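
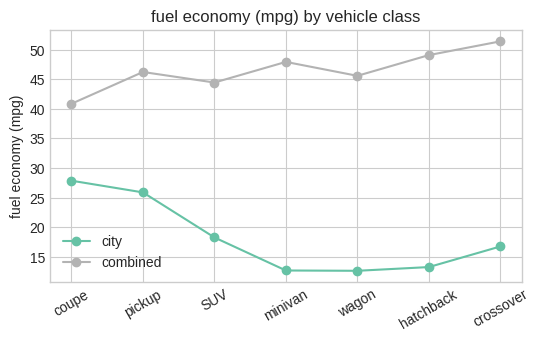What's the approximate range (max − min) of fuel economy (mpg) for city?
≈ 15

Max coupe ≈ 30, min wagon ≈ 15; range ≈ 15.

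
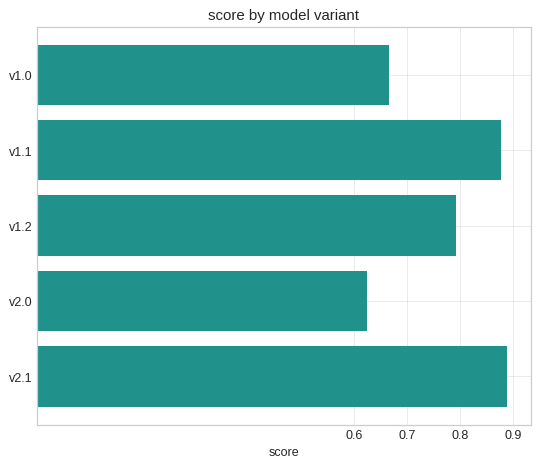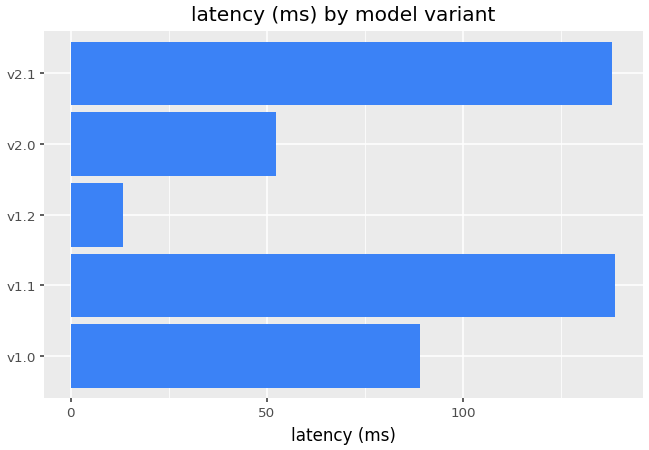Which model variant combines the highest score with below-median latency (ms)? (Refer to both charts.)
v1.2

Chart 2 median latency (ms) ≈ 80; below-median model variants: v1.2, v2.0. Among those, v1.2 has the highest score (≈ 0.8).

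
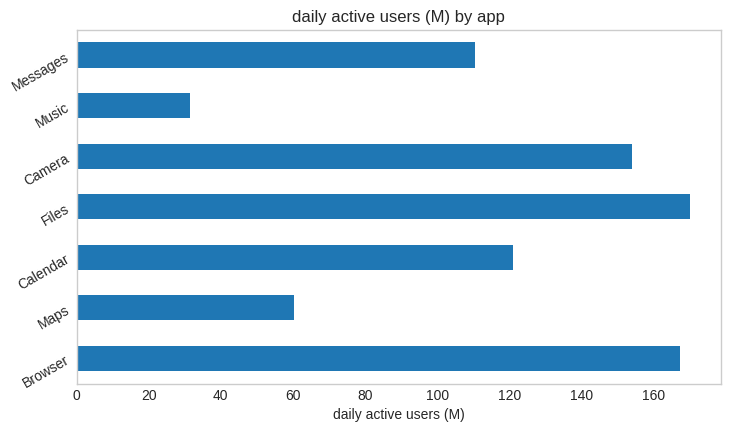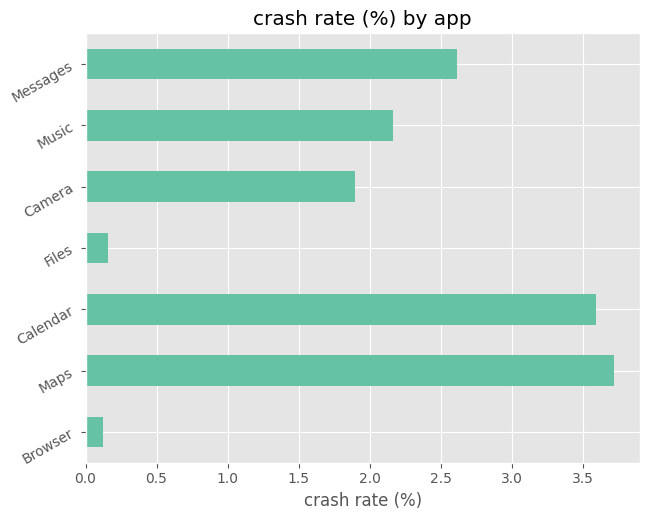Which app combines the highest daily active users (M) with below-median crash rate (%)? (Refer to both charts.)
Chart 2 median crash rate (%) ≈ 2; below-median apps: Browser, Files, Camera. Among those, Files has the highest daily active users (M) (≈ 180).

Files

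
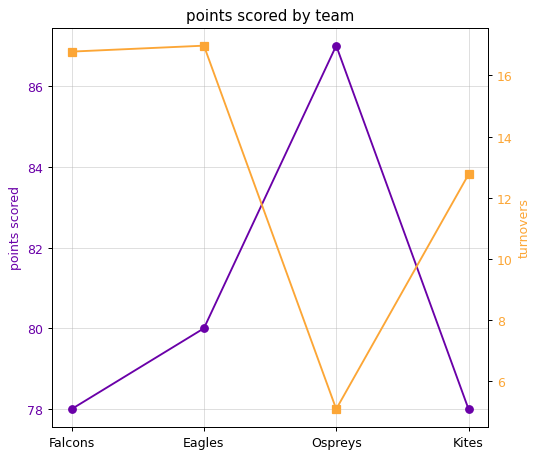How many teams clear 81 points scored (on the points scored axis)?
1

Above 81: Ospreys.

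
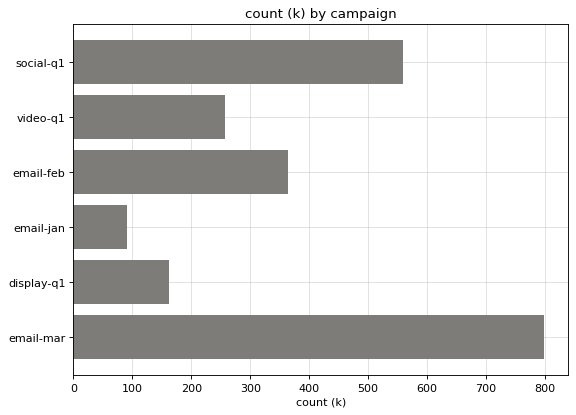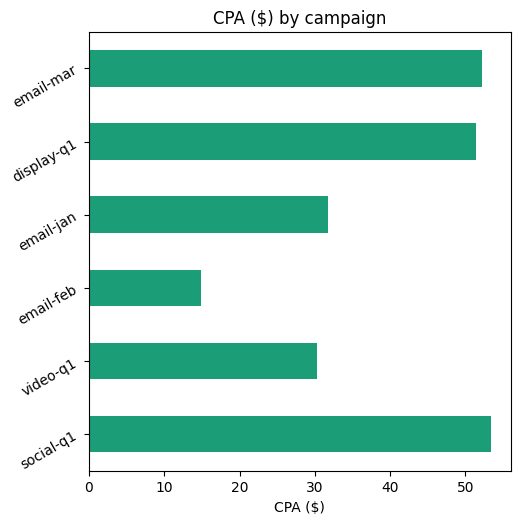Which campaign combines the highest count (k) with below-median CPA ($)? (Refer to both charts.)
Chart 2 median CPA ($) ≈ 40; below-median campaigns: video-q1, email-feb, email-jan. Among those, email-feb has the highest count (k) (≈ 400).

email-feb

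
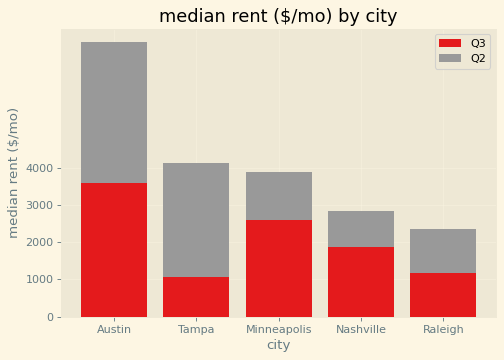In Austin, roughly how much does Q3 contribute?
≈ 4000

Q3 top ≈ 4000, bottom ≈ 0; segment ≈ 4000.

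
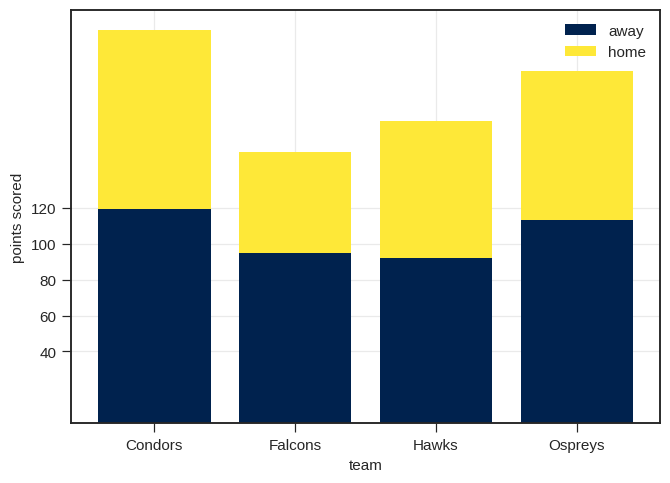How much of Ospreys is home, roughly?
home top ≈ 200, bottom ≈ 120; segment ≈ 80.

≈ 80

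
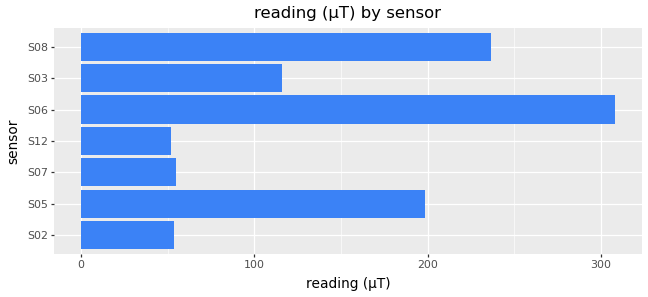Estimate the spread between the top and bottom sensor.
≈ 250

Max S06 ≈ 300, min S12 ≈ 50; range ≈ 250.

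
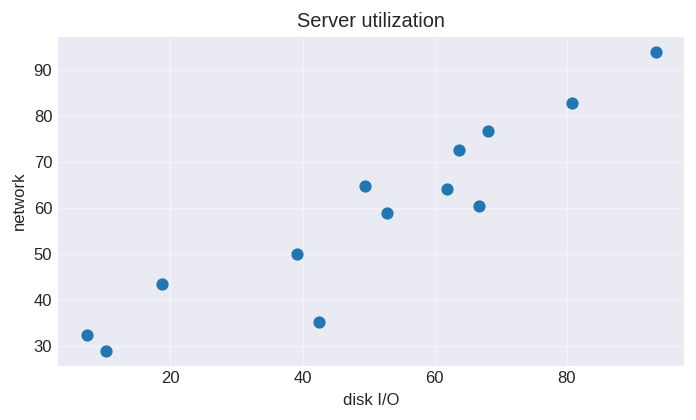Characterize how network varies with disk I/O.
positive, strong

Points are positively correlated; strong (|r| ≈ 0.9).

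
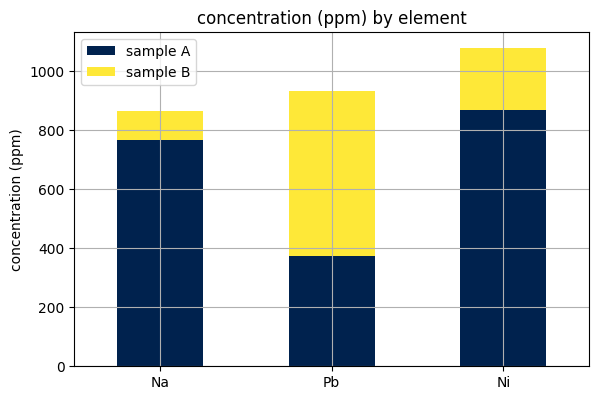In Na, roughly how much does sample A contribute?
sample A top ≈ 800, bottom ≈ 0; segment ≈ 800.

≈ 800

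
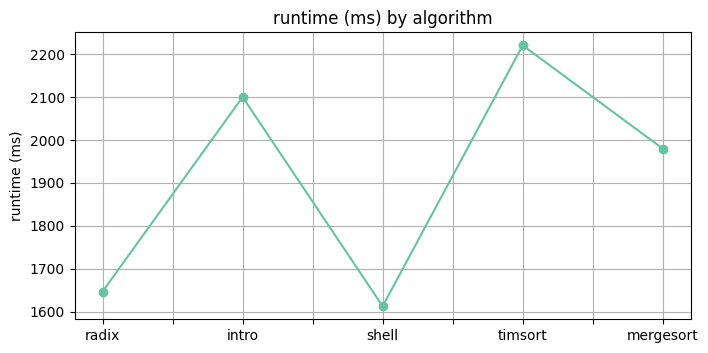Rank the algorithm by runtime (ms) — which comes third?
Top 4: timsort ≈ 2200, intro ≈ 2100, mergesort ≈ 2000, radix ≈ 1600.

mergesort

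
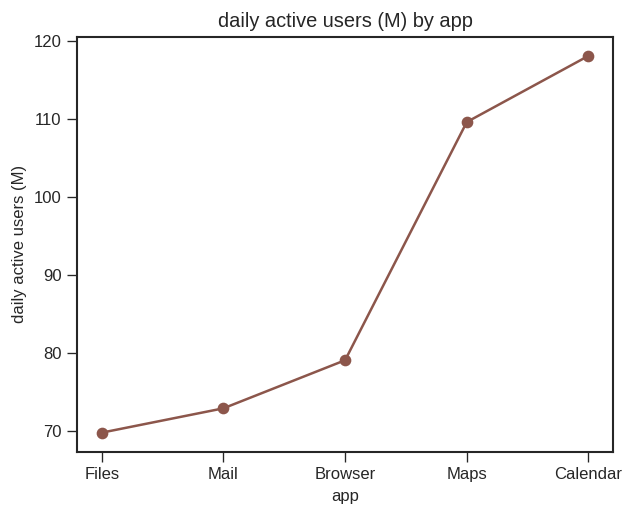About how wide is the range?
Max Calendar ≈ 120, min Files ≈ 70; range ≈ 50.

≈ 50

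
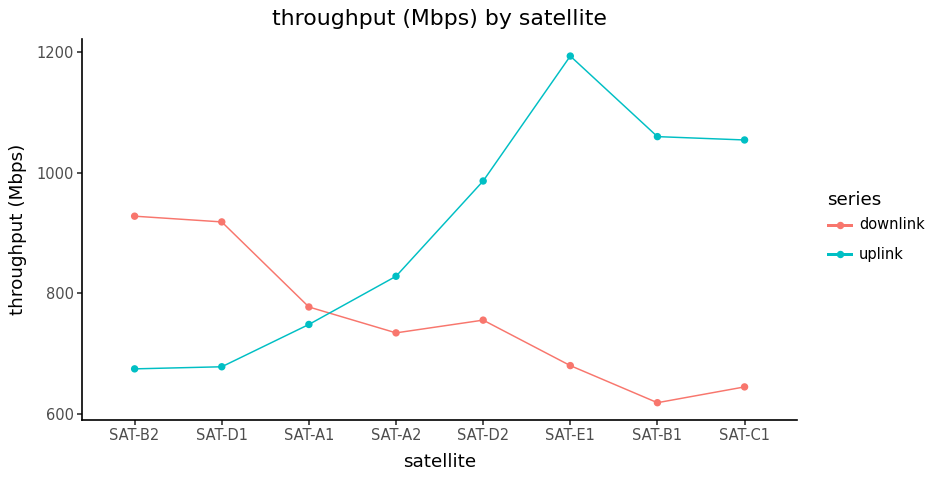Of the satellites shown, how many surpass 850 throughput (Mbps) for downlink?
2

Above 850: SAT-B2, SAT-D1.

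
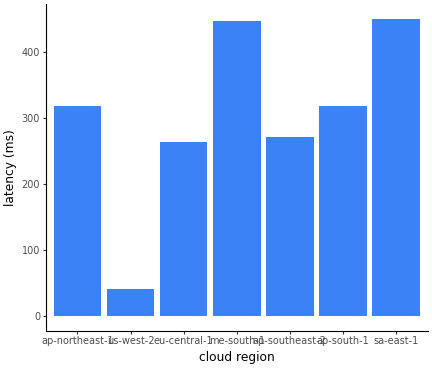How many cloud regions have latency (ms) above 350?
Above 350: me-south-1, sa-east-1.

2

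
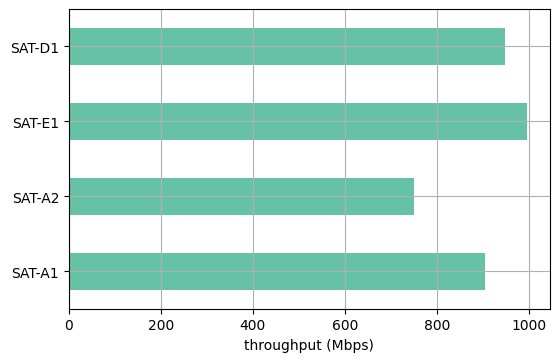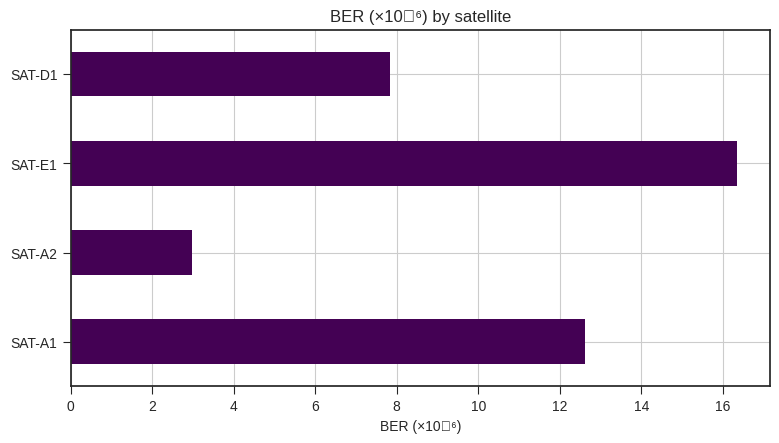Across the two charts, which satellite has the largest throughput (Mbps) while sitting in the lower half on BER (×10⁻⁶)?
SAT-D1

Chart 2 median BER (×10⁻⁶) ≈ 10; below-median satellites: SAT-A2, SAT-D1. Among those, SAT-D1 has the highest throughput (Mbps) (≈ 900).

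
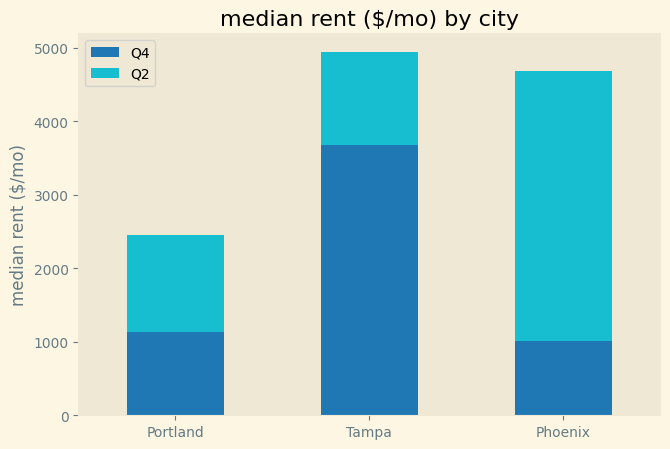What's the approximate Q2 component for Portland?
≈ 1500

Q2 top ≈ 2500, bottom ≈ 1000; segment ≈ 1500.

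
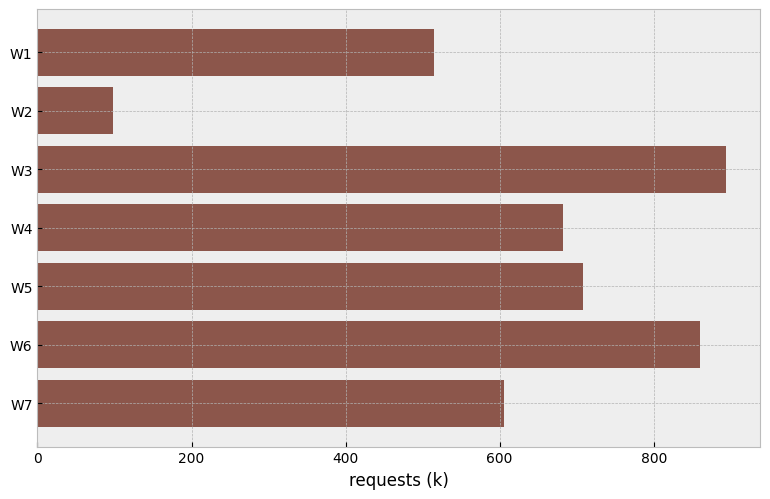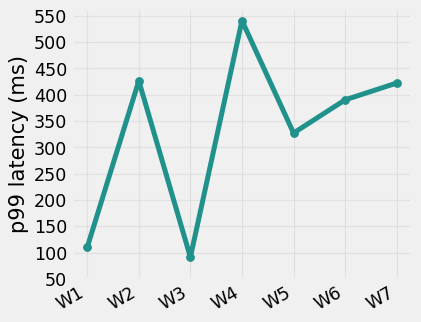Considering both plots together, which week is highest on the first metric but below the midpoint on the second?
W3

Chart 2 median p99 latency (ms) ≈ 400; below-median weeks: W1, W3, W5. Among those, W3 has the highest requests (k) (≈ 900).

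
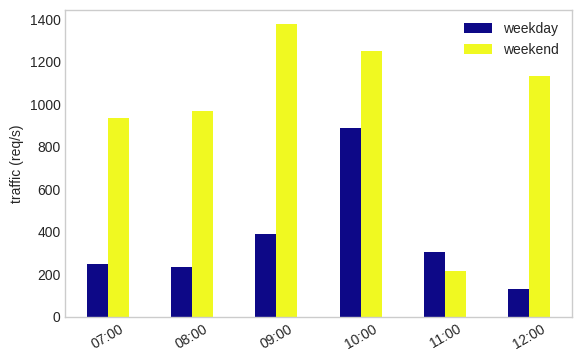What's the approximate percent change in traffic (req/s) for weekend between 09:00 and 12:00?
09:00 ≈ 1400, 12:00 ≈ 1200; (1200 − 1400) / 1400 ≈ -14.3%.

≈ -14.3%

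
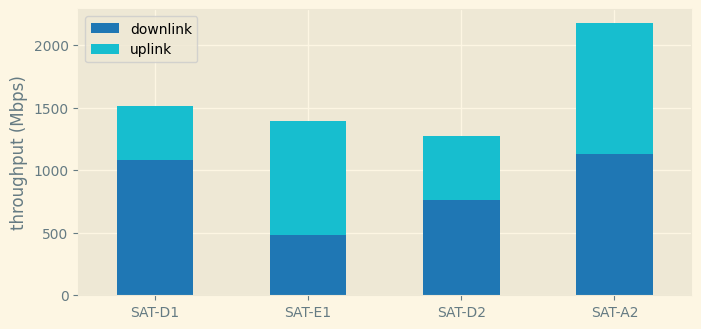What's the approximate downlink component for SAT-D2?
downlink top ≈ 800, bottom ≈ 0; segment ≈ 800.

≈ 800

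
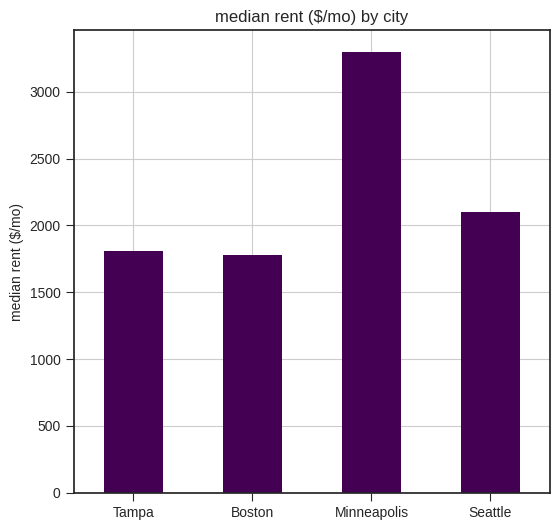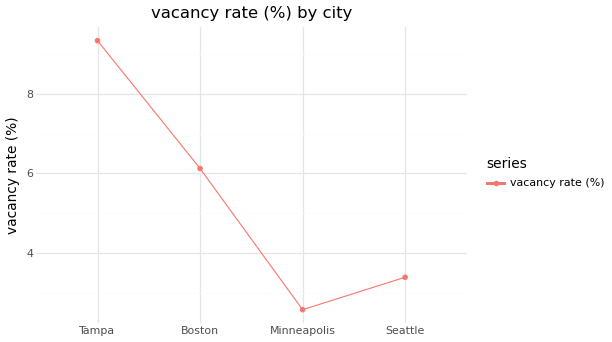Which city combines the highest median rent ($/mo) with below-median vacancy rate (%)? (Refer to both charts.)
Minneapolis

Chart 2 median vacancy rate (%) ≈ 5; below-median cities: Minneapolis, Seattle. Among those, Minneapolis has the highest median rent ($/mo) (≈ 3500).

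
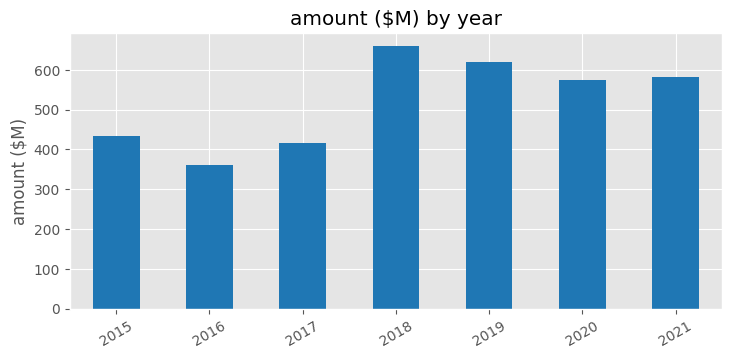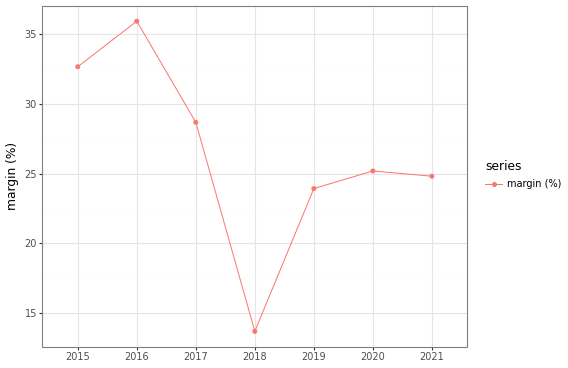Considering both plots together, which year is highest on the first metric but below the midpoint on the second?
2018

Chart 2 median margin (%) ≈ 25; below-median years: 2018, 2019, 2021. Among those, 2018 has the highest amount ($M) (≈ 700).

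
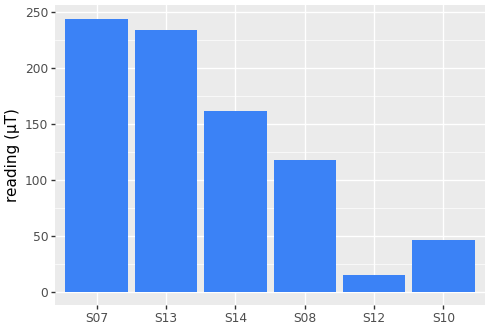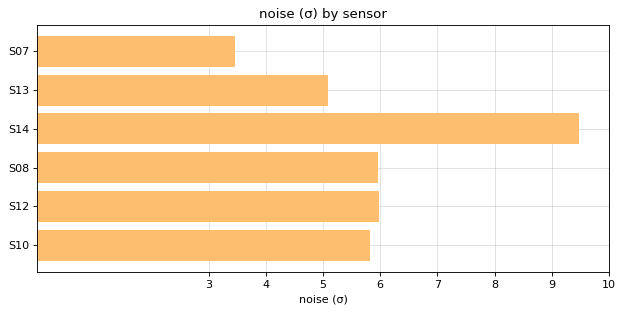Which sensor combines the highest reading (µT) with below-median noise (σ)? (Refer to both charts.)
S07

Chart 2 median noise (σ) ≈ 6; below-median sensors: S07, S13, S10. Among those, S07 has the highest reading (µT) (≈ 250).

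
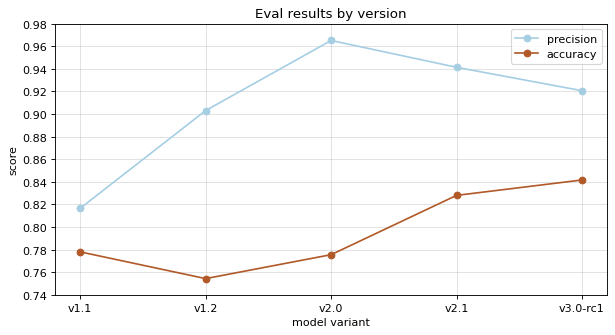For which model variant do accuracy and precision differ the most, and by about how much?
v2.0: accuracy ≈ 0.78, precision ≈ 0.96 → gap ≈ 0.18. Next-largest (v1.2) is only ≈ 0.14.

v2.0, ≈ 0.18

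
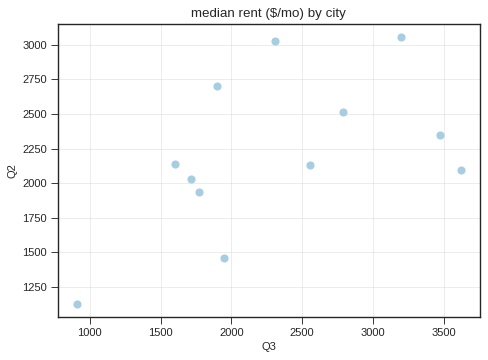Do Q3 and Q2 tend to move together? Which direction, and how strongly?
positive, moderate

Points are positively correlated; moderate (|r| ≈ 0.5).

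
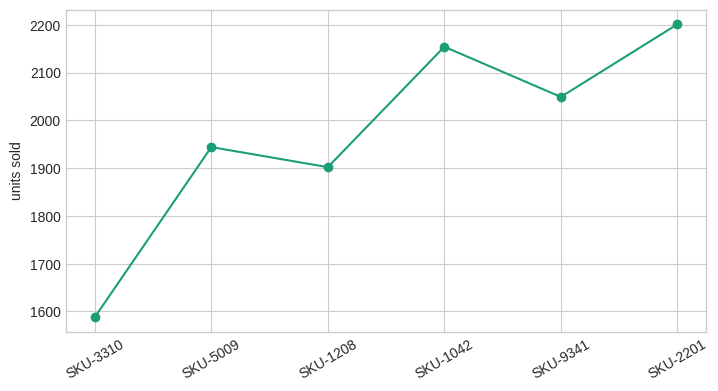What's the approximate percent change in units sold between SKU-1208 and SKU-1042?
SKU-1208 ≈ 1900, SKU-1042 ≈ 2200; (2200 − 1900) / 1900 ≈ +15.8%.

≈ +15.8%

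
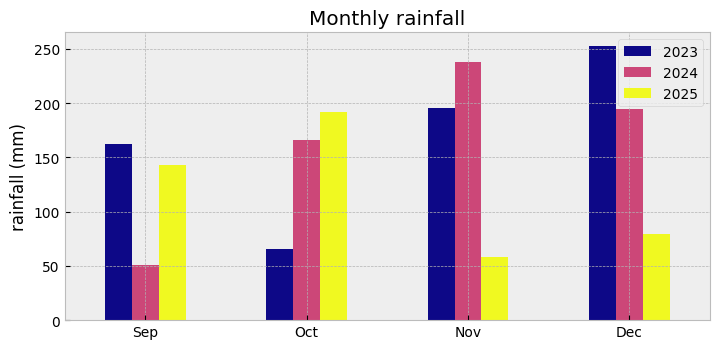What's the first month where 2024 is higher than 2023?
Oct

Sep: 2024 ≈ 50 vs 2023 ≈ 150 (not yet); Oct: 2024 ≈ 175 vs 2023 ≈ 75 (first crossover).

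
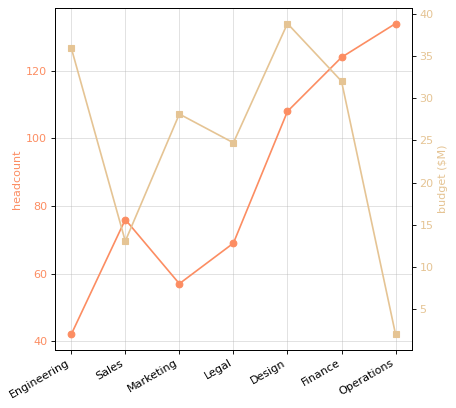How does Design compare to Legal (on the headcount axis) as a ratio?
≈ 1.57×

Design ≈ 110, Legal ≈ 70; 110/70 ≈ 1.57.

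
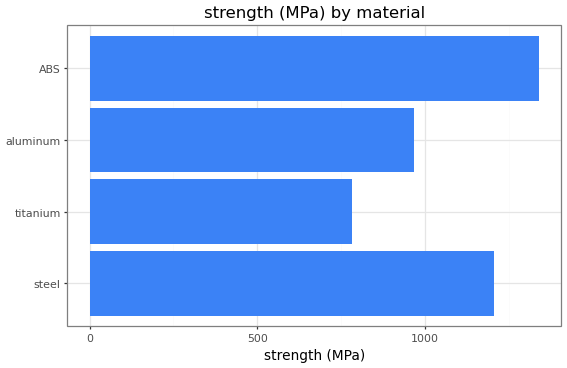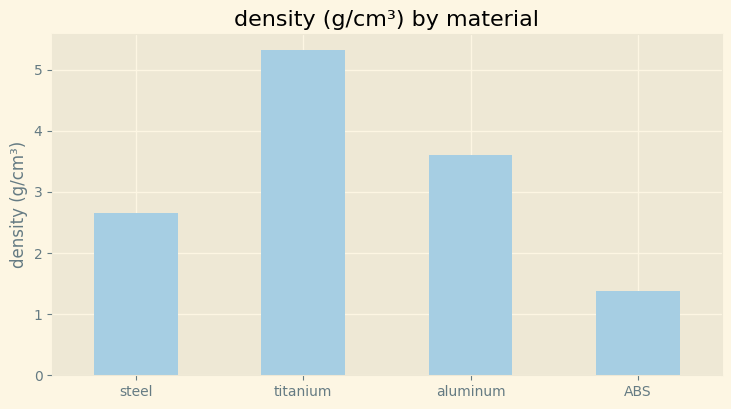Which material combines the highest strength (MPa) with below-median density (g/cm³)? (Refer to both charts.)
ABS

Chart 2 median density (g/cm³) ≈ 3; below-median materials: steel, ABS. Among those, ABS has the highest strength (MPa) (≈ 1400).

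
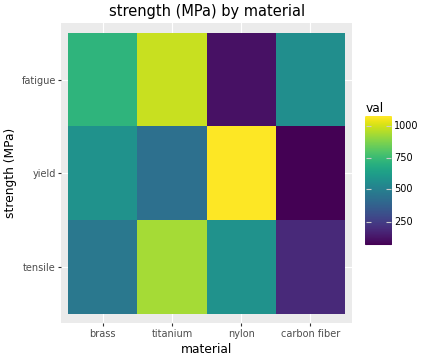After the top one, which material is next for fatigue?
brass

Top 3 for fatigue: titanium ≈ 1000, brass ≈ 700, carbon fiber ≈ 600.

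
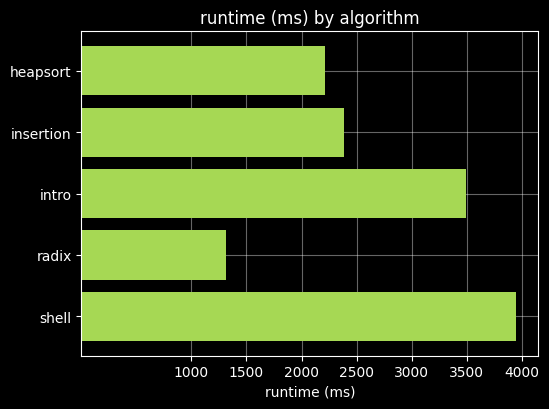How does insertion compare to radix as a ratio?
insertion ≈ 2500, radix ≈ 1500; 2500/1500 ≈ 1.67.

≈ 1.67×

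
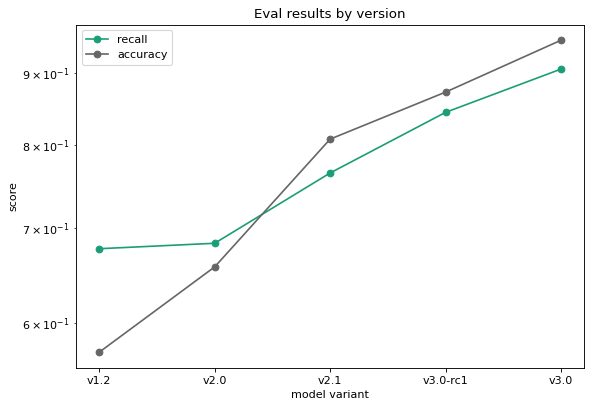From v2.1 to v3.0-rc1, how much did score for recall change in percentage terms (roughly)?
v2.1 ≈ 0.75, v3.0-rc1 ≈ 0.85; (0.85 − 0.75) / 0.75 ≈ +13.3%.

≈ +13.3%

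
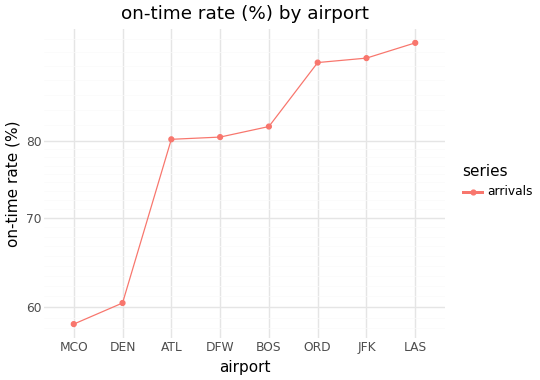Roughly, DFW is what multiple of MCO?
DFW ≈ 80, MCO ≈ 60; 80/60 ≈ 1.33.

≈ 1.33×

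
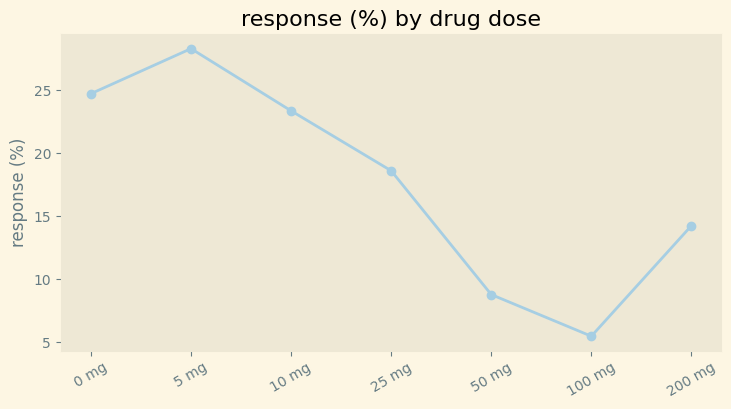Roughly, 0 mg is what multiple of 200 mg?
0 mg ≈ 24, 200 mg ≈ 14; 24/14 ≈ 1.71.

≈ 1.71×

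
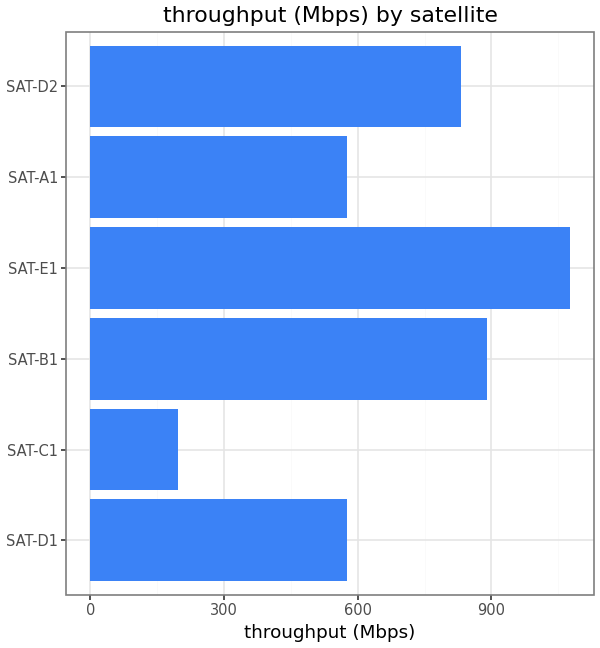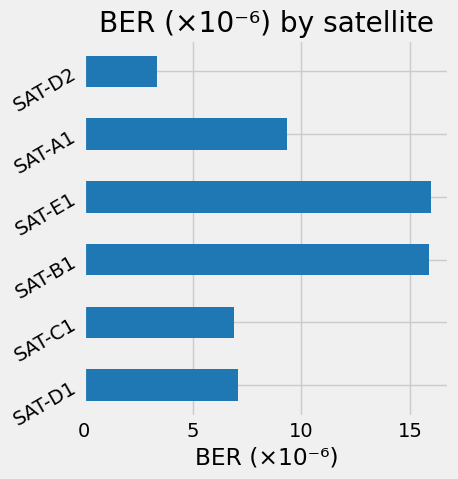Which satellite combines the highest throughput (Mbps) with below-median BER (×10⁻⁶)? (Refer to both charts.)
SAT-D2

Chart 2 median BER (×10⁻⁶) ≈ 8; below-median satellites: SAT-D1, SAT-C1, SAT-D2. Among those, SAT-D2 has the highest throughput (Mbps) (≈ 800).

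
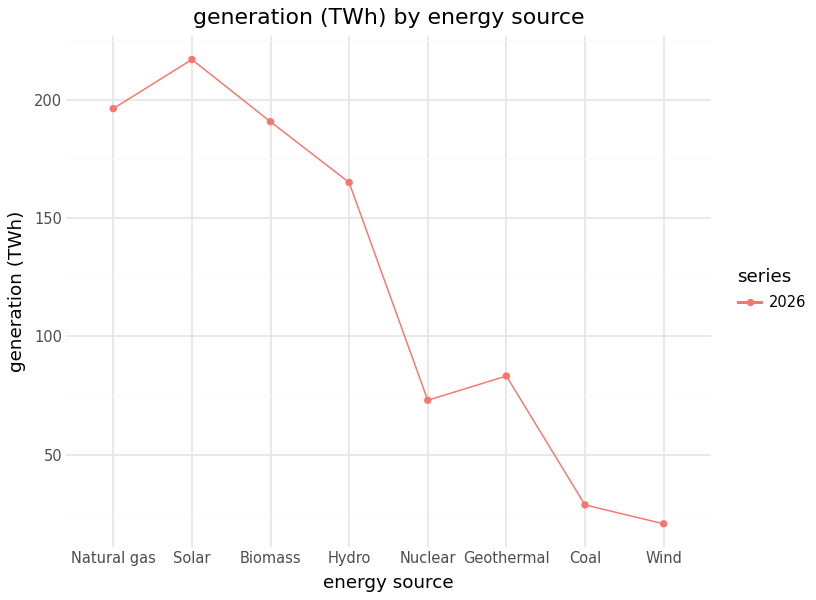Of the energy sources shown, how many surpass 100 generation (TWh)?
4

Above 100: Natural gas, Solar, Biomass, Hydro.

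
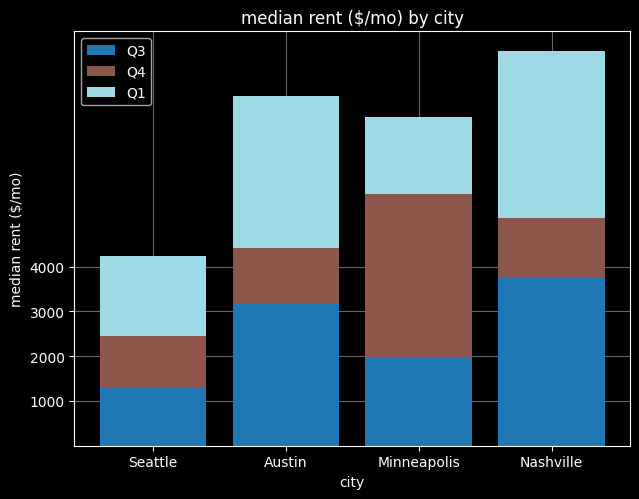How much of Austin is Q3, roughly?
Q3 top ≈ 3000, bottom ≈ 0; segment ≈ 3000.

≈ 3000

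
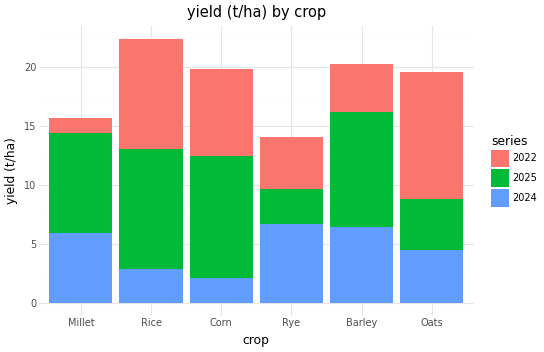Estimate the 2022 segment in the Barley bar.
2022 top ≈ 20, bottom ≈ 16; segment ≈ 4.

≈ 4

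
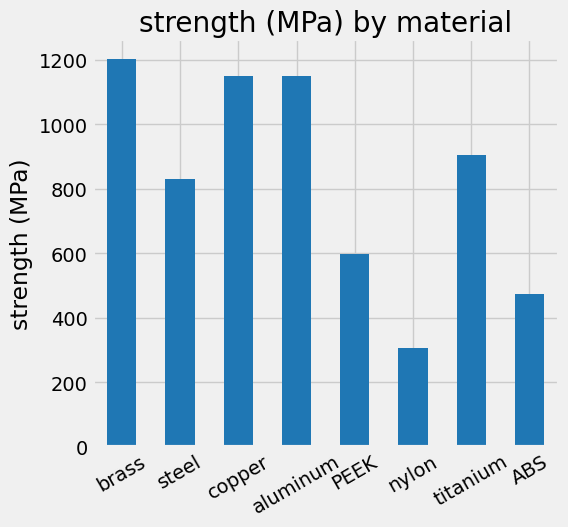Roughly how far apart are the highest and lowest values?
≈ 800

Max brass ≈ 1200, min nylon ≈ 400; range ≈ 800.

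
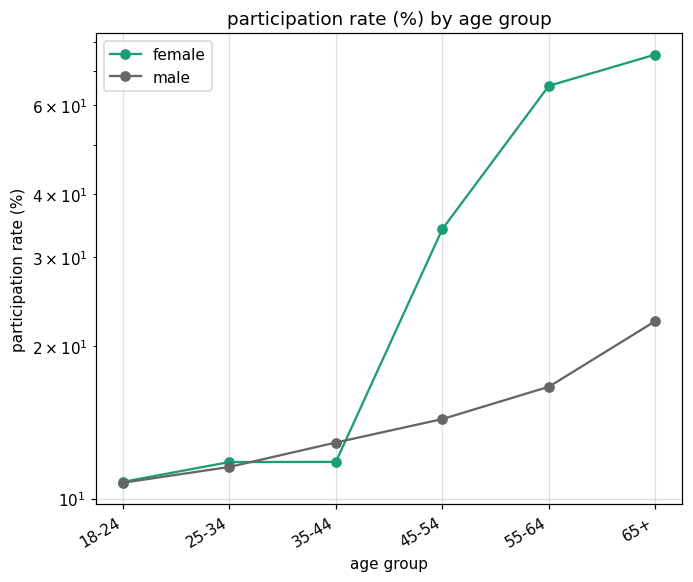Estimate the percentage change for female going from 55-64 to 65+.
55-64 ≈ 70, 65+ ≈ 80; (80 − 70) / 70 ≈ +14.3%.

≈ +14.3%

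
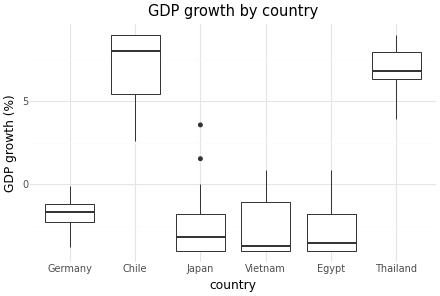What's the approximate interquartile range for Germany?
Q3 ≈ -1, Q1 ≈ -2; IQR ≈ 1.

≈ 1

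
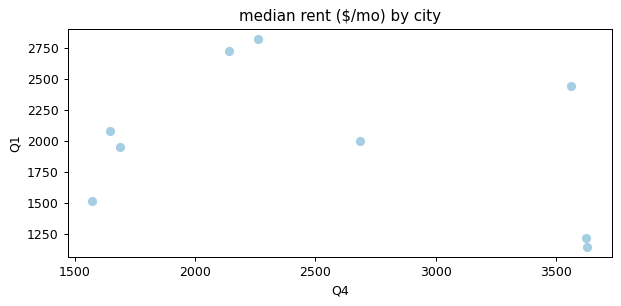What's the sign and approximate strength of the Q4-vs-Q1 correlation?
negative, weak

Points are negatively correlated; weak (|r| ≈ 0.3).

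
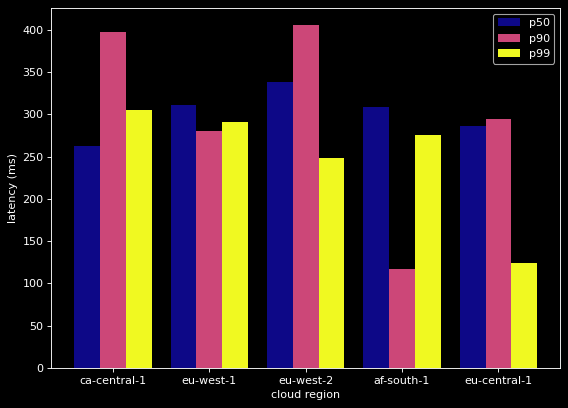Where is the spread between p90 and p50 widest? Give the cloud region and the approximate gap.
af-south-1: p90 ≈ 100, p50 ≈ 300 → gap ≈ 200. Next-largest (ca-central-1) is only ≈ 150.

af-south-1, ≈ 200 ms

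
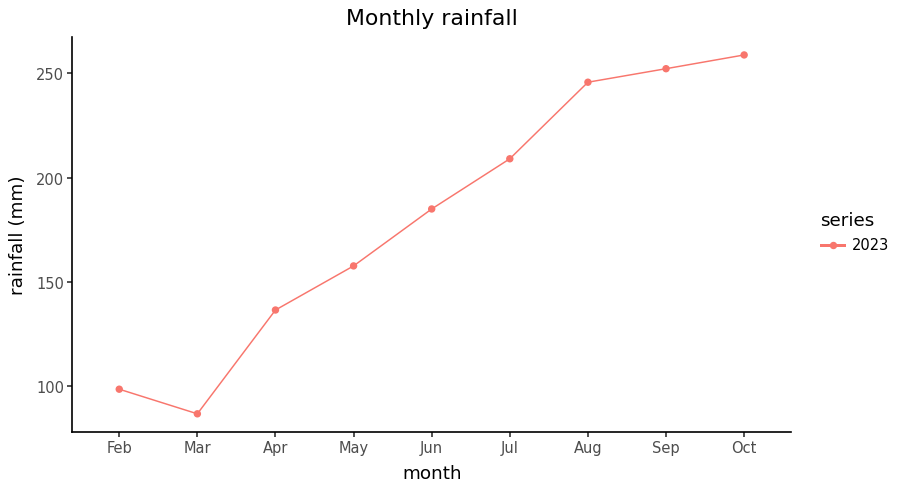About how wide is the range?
≈ 180

Max Oct ≈ 260, min Mar ≈ 80; range ≈ 180.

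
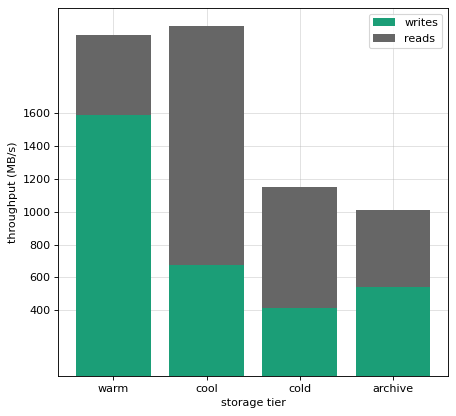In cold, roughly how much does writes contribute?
≈ 400

writes top ≈ 400, bottom ≈ 0; segment ≈ 400.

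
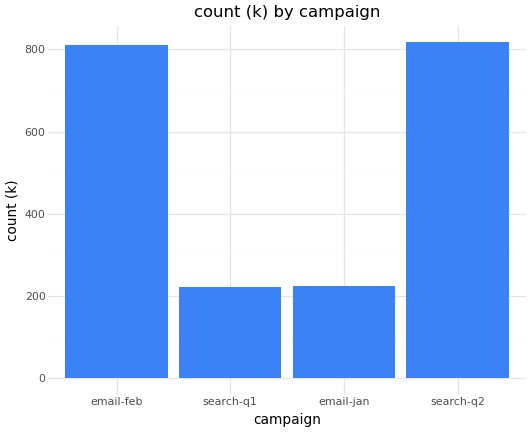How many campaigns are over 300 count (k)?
Above 300: email-feb, search-q2.

2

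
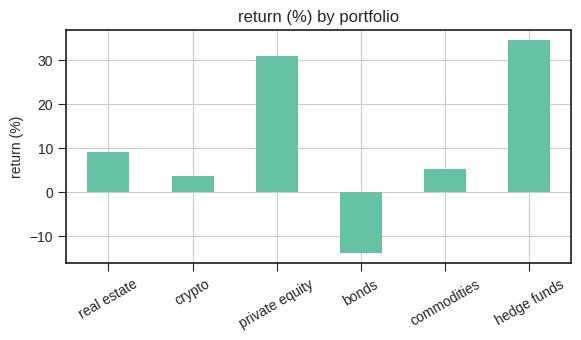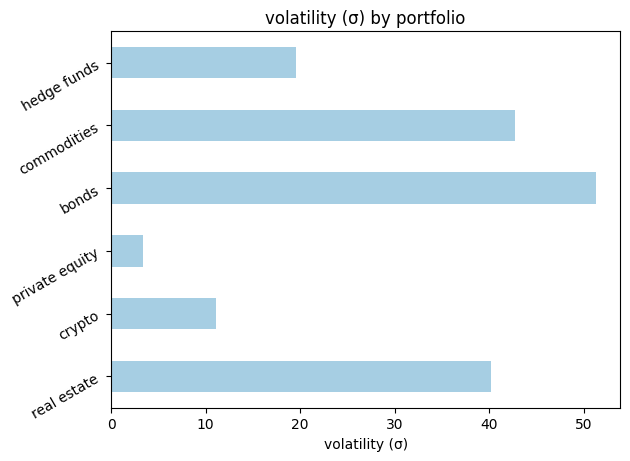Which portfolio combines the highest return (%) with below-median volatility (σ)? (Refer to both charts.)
Chart 2 median volatility (σ) ≈ 30; below-median portfolios: crypto, private equity, hedge funds. Among those, hedge funds has the highest return (%) (≈ 35).

hedge funds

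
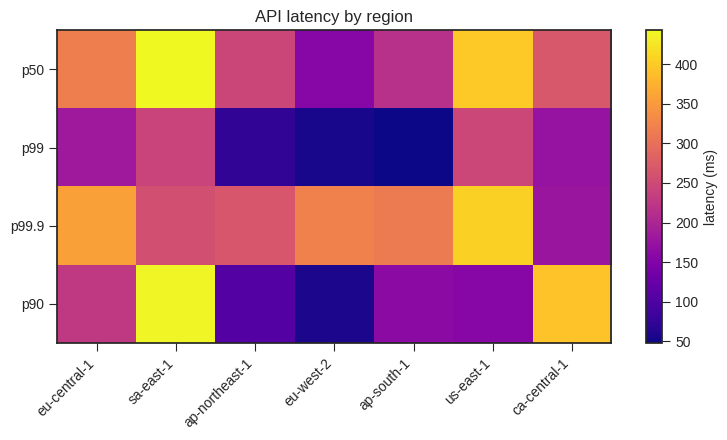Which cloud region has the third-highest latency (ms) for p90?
eu-central-1

Top 4 for p90: sa-east-1 ≈ 450, ca-central-1 ≈ 400, eu-central-1 ≈ 250, ap-south-1 ≈ 150.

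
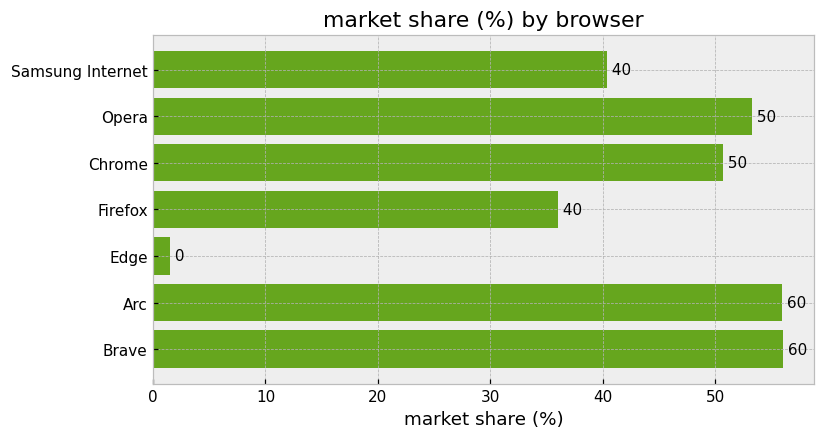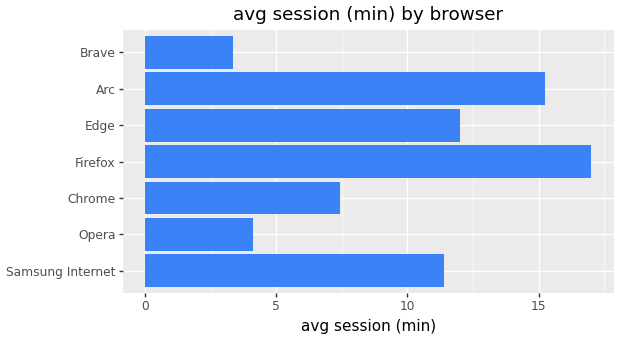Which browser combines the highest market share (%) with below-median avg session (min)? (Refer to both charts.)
Chart 2 median avg session (min) ≈ 12; below-median browsers: Opera, Chrome, Brave. Among those, Brave has the highest market share (%) (≈ 60).

Brave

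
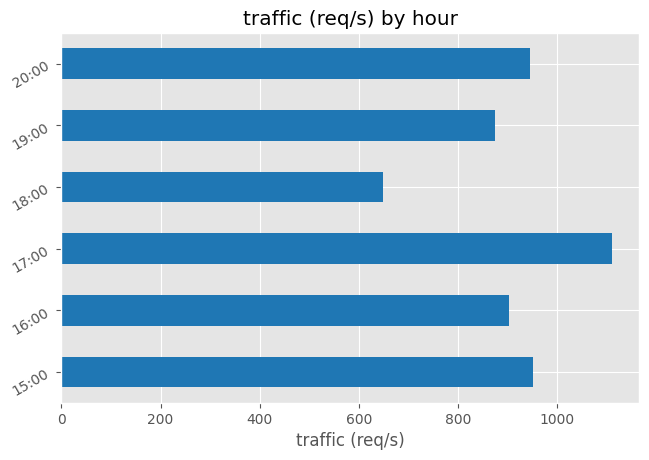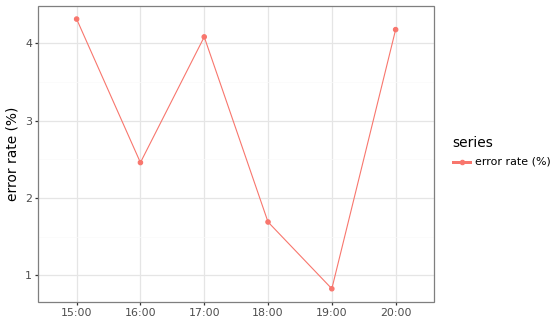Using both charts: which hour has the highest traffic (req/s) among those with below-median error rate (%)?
Chart 2 median error rate (%) ≈ 3.5; below-median hours: 16:00, 18:00, 19:00. Among those, 16:00 has the highest traffic (req/s) (≈ 1000).

16:00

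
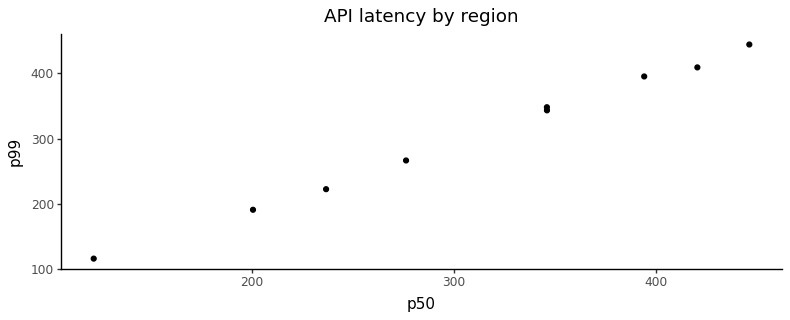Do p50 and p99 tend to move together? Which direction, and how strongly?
Points are positively correlated; strong (|r| ≈ 1.0).

positive, strong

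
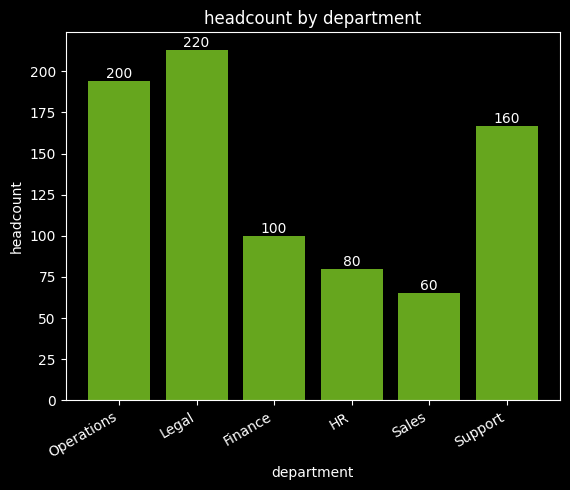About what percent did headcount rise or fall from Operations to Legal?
Operations ≈ 200, Legal ≈ 220; (220 − 200) / 200 ≈ +10%.

≈ +10%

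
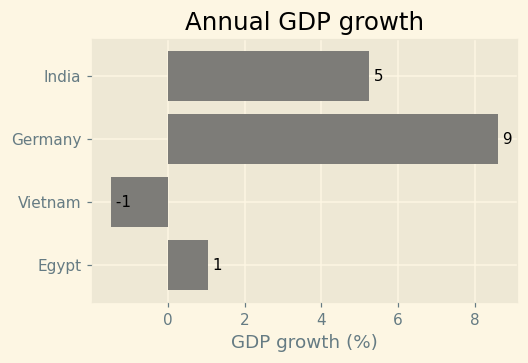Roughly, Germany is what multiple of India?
Germany ≈ 9, India ≈ 5; 9/5 ≈ 1.8.

≈ 1.8×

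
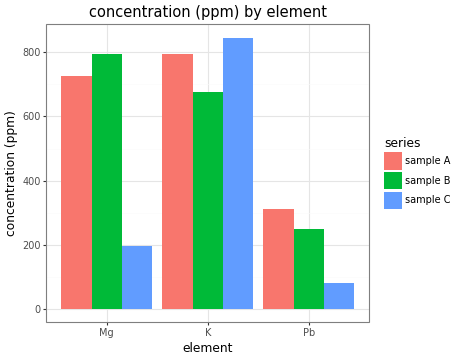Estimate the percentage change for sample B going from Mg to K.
≈ -12.5%

Mg ≈ 800, K ≈ 700; (700 − 800) / 800 ≈ -12.5%.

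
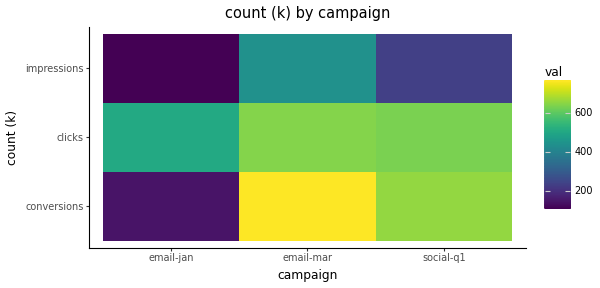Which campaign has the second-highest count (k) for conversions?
Top 3 for conversions: email-mar ≈ 800, social-q1 ≈ 700, email-jan ≈ 100.

social-q1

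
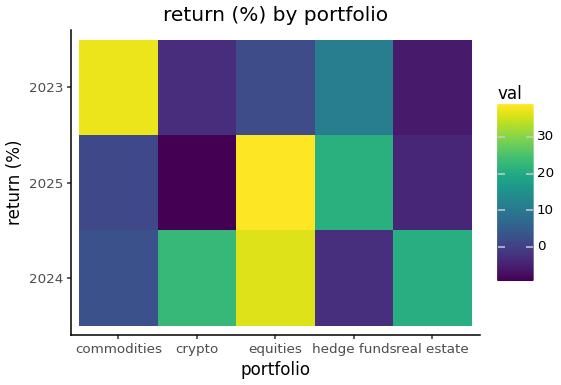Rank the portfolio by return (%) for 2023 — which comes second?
Top 3 for 2023: commodities ≈ 40, hedge funds ≈ 10, equities ≈ 0.

hedge funds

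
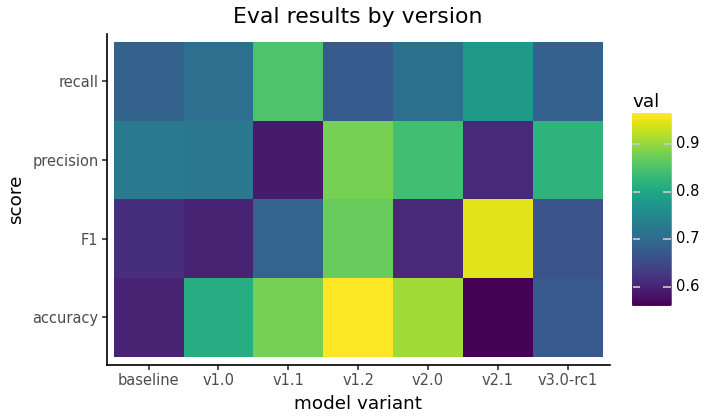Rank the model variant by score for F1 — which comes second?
Top 3 for F1: v2.1 ≈ 0.95, v1.2 ≈ 0.85, v1.1 ≈ 0.70.

v1.2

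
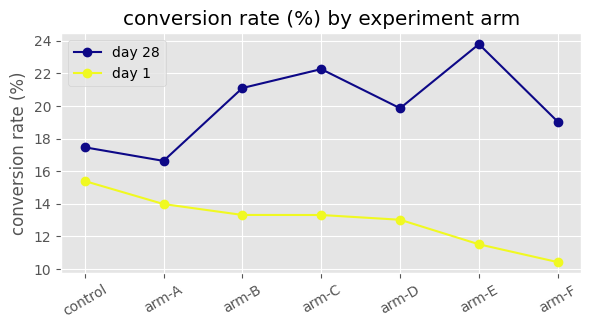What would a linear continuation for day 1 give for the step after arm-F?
≈ 8

Last three: 14, 12, 10 → slope ≈ -2/step → next ≈ 8.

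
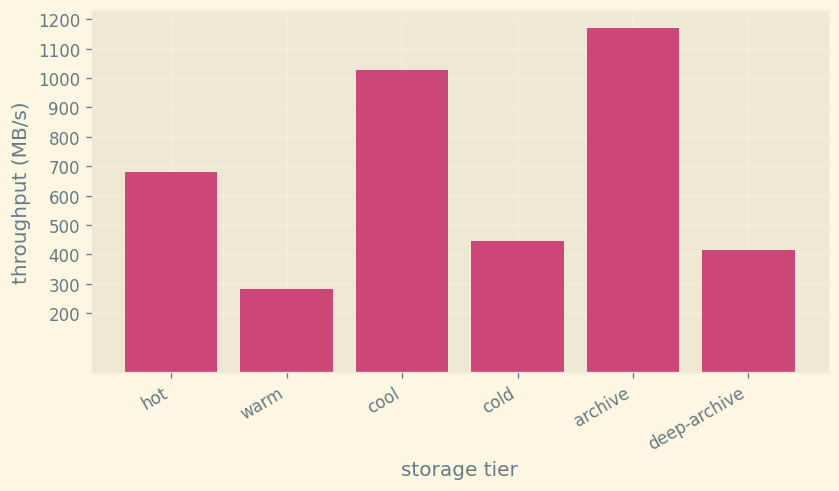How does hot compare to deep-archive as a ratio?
hot ≈ 700, deep-archive ≈ 400; 700/400 ≈ 1.75.

≈ 1.75×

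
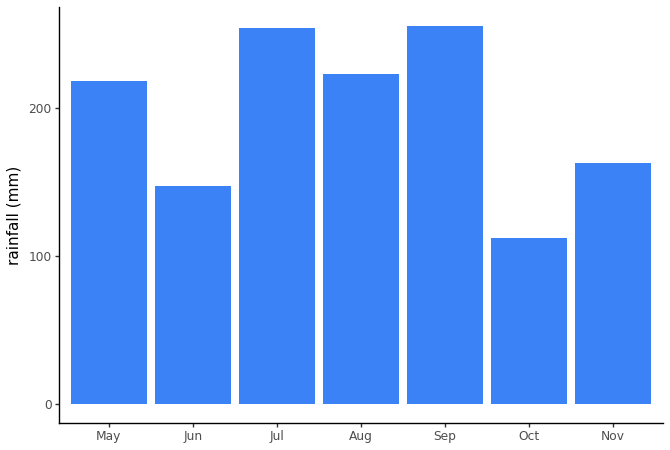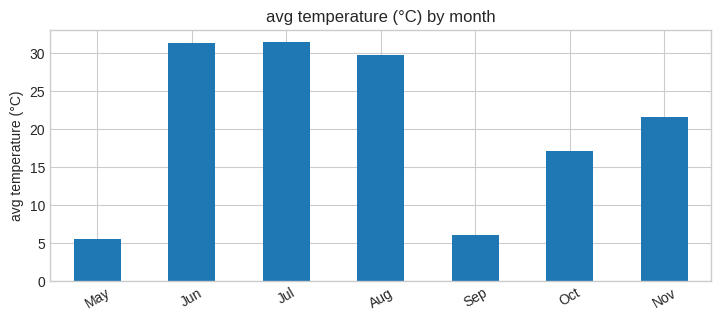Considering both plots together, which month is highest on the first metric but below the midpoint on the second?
Chart 2 median avg temperature (°C) ≈ 20; below-median months: May, Sep, Oct. Among those, Sep has the highest rainfall (mm) (≈ 250).

Sep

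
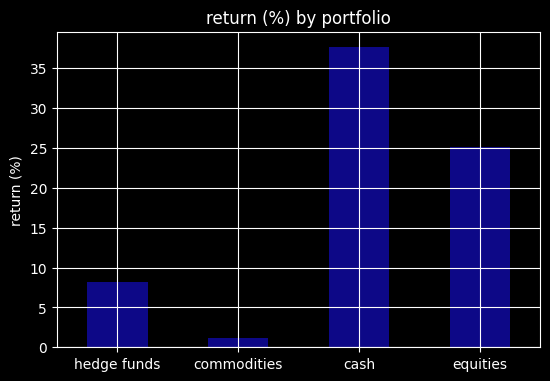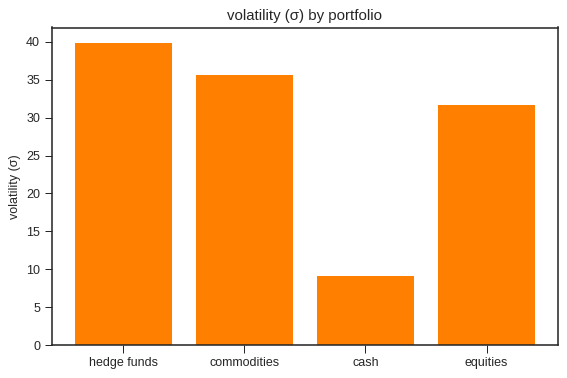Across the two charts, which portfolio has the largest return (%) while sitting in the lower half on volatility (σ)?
cash

Chart 2 median volatility (σ) ≈ 35; below-median portfolios: cash, equities. Among those, cash has the highest return (%) (≈ 40).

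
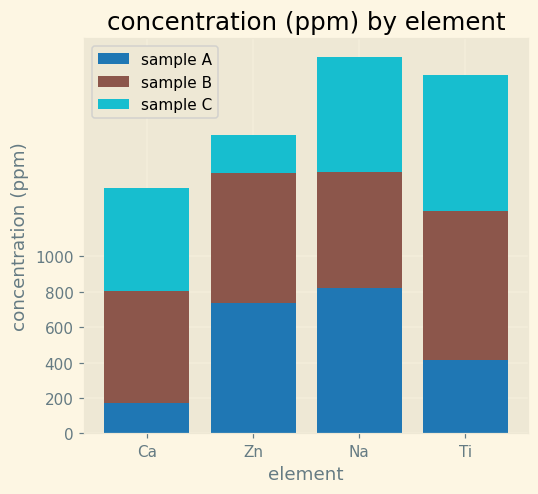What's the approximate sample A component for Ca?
≈ 200

sample A top ≈ 200, bottom ≈ 0; segment ≈ 200.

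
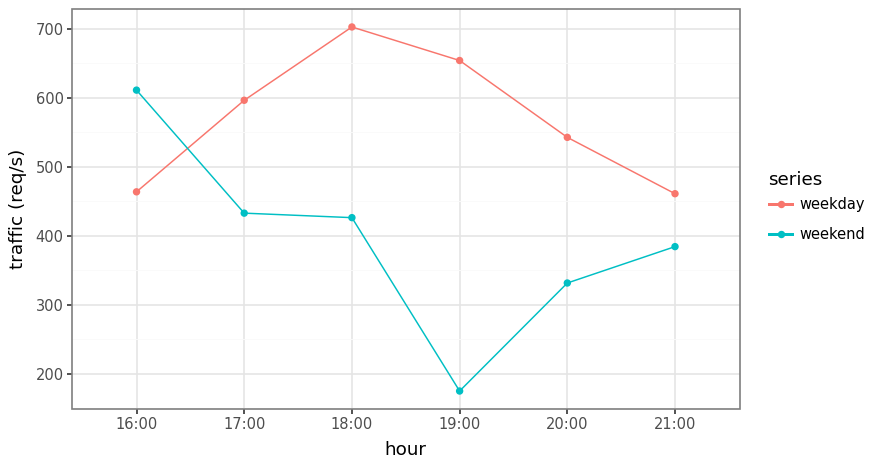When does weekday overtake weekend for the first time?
16:00: weekday ≈ 450 vs weekend ≈ 600 (not yet); 17:00: weekday ≈ 600 vs weekend ≈ 450 (first crossover).

17:00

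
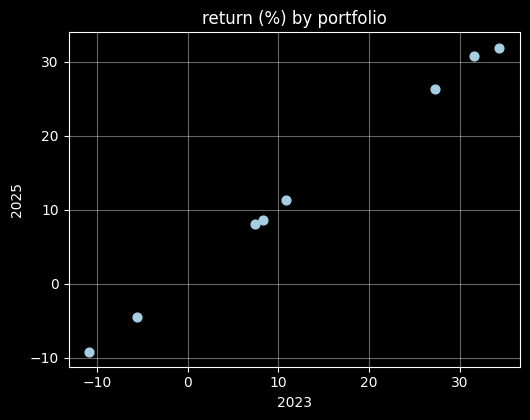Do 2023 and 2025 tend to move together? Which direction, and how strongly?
Points are positively correlated; strong (|r| ≈ 1.0).

positive, strong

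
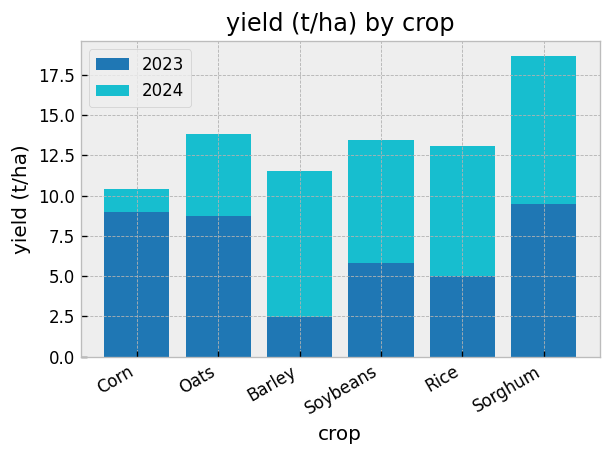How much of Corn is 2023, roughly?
2023 top ≈ 8, bottom ≈ 0; segment ≈ 8.

≈ 8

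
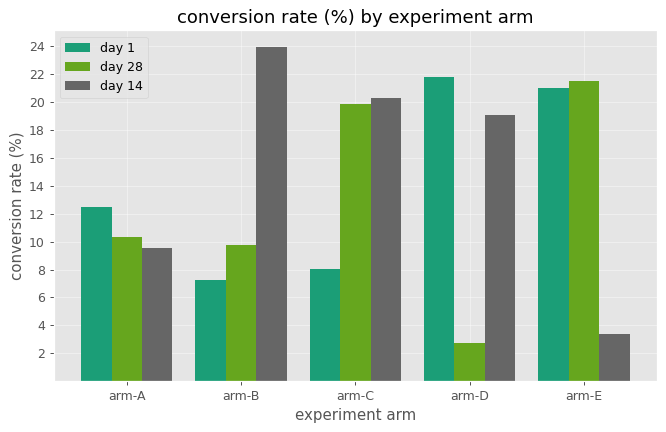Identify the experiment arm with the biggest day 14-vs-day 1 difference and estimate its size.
arm-E: day 14 ≈ 4, day 1 ≈ 22 → gap ≈ 18. Next-largest (arm-B) is only ≈ 16.

arm-E, ≈ 18 %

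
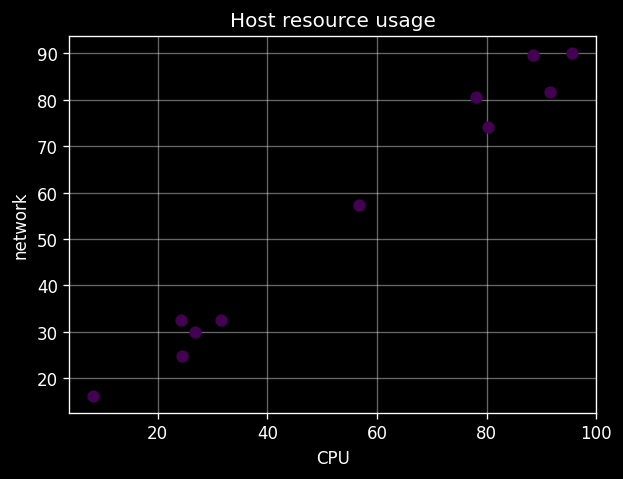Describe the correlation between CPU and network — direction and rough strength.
positive, strong

Points are positively correlated; strong (|r| ≈ 1.0).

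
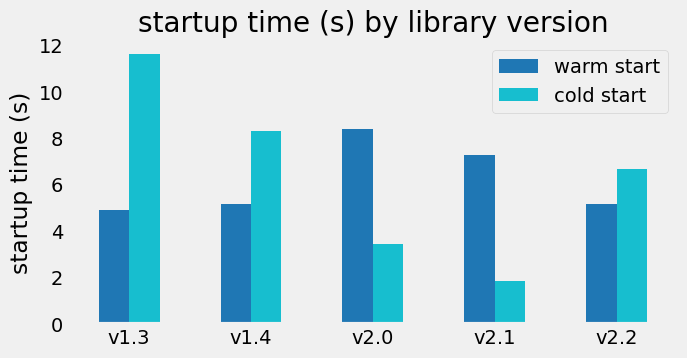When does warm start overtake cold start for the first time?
v1.4: warm start ≈ 5 vs cold start ≈ 8 (not yet); v2.0: warm start ≈ 8 vs cold start ≈ 3 (first crossover).

v2.0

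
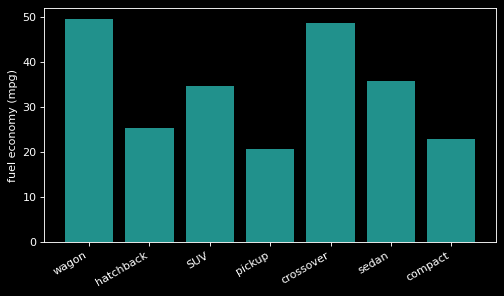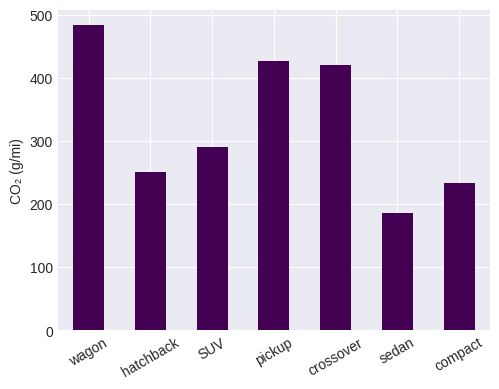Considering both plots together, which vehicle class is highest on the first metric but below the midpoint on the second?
sedan

Chart 2 median CO₂ (g/mi) ≈ 300; below-median vehicle classes: hatchback, sedan, compact. Among those, sedan has the highest fuel economy (mpg) (≈ 35).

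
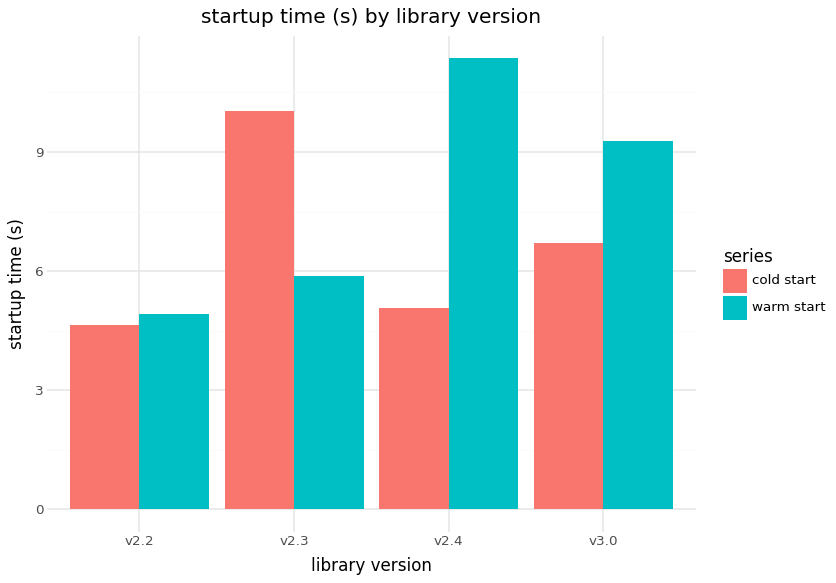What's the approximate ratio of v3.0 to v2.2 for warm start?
≈ 1.8×

v3.0 ≈ 9, v2.2 ≈ 5; 9/5 ≈ 1.8.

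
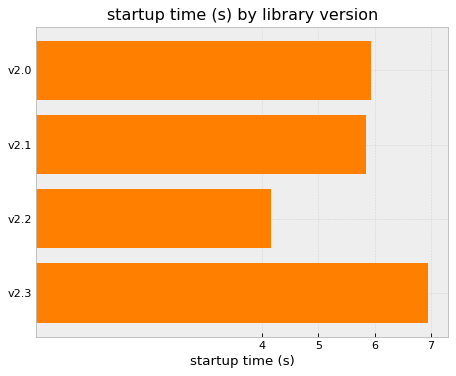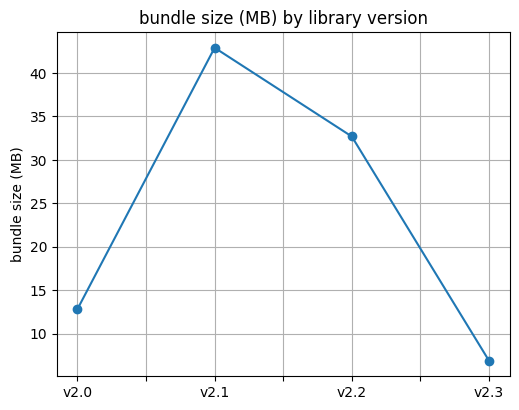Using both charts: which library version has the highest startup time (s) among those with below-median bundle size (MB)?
Chart 2 median bundle size (MB) ≈ 25; below-median library versions: v2.0, v2.3. Among those, v2.3 has the highest startup time (s) (≈ 7).

v2.3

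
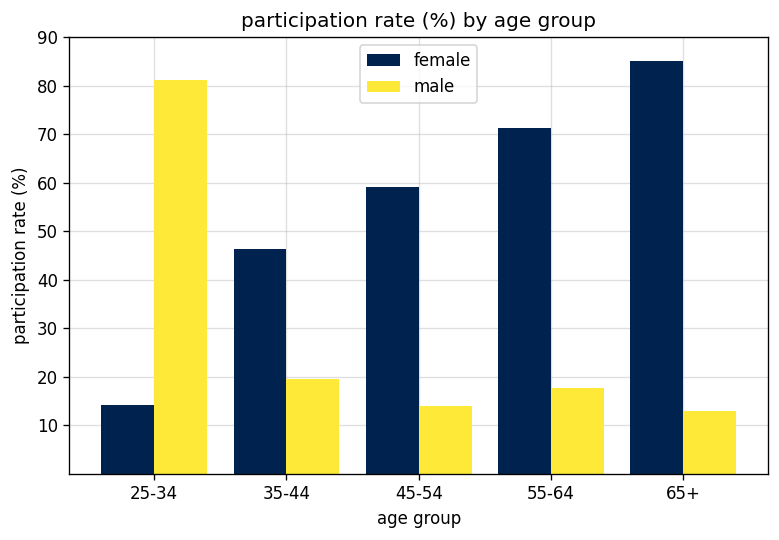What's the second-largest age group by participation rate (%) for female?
Top 3 for female: 65+ ≈ 90, 55-64 ≈ 70, 45-54 ≈ 60.

55-64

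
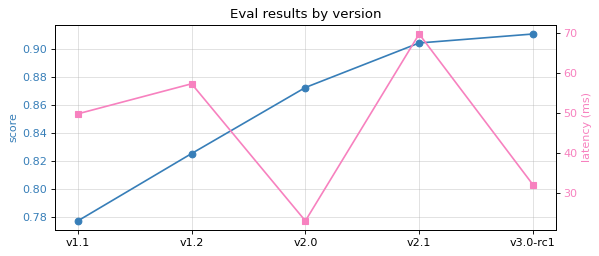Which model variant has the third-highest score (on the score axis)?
v2.0

Top 4 (on the score axis): v3.0-rc1 ≈ 0.92, v2.1 ≈ 0.90, v2.0 ≈ 0.88, v1.2 ≈ 0.82.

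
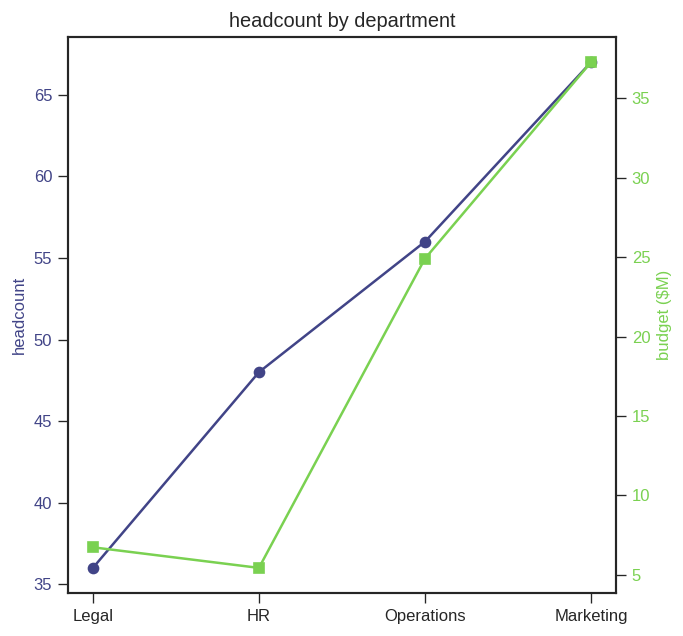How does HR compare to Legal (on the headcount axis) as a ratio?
HR ≈ 50, Legal ≈ 35; 50/35 ≈ 1.43.

≈ 1.43×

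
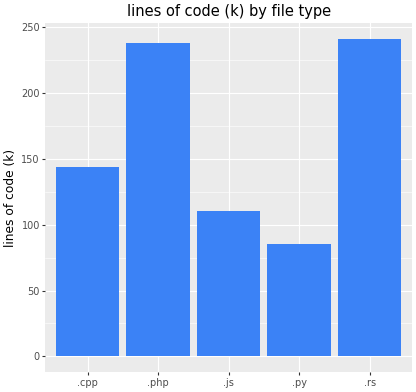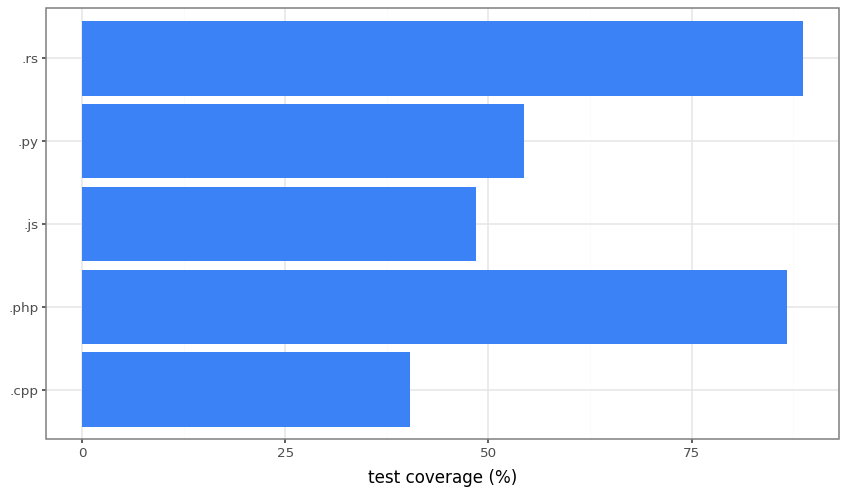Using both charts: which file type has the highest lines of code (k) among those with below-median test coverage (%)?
.cpp

Chart 2 median test coverage (%) ≈ 50; below-median file types: .cpp, .js. Among those, .cpp has the highest lines of code (k) (≈ 150).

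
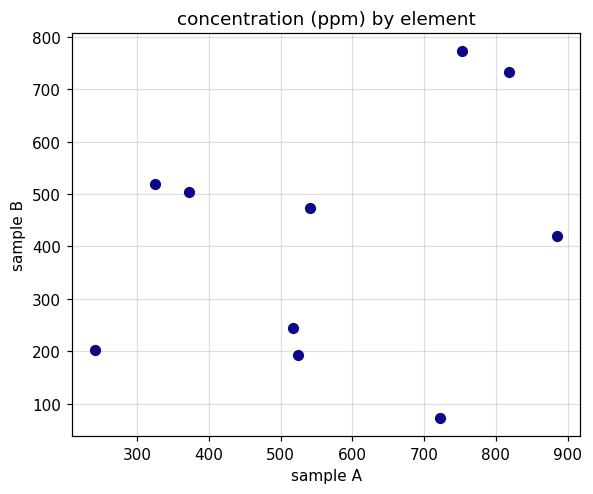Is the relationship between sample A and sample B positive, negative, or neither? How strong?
Points are positively correlated; weak (|r| ≈ 0.3).

positive, weak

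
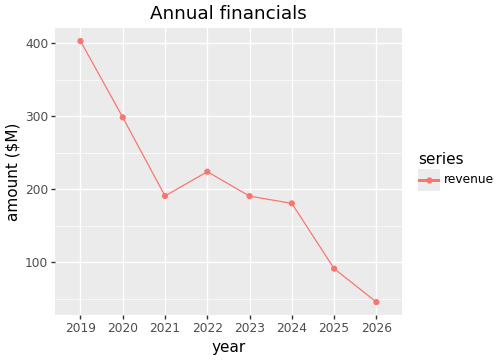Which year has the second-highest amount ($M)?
2020

Top 3: 2019 ≈ 400, 2020 ≈ 300, 2022 ≈ 200.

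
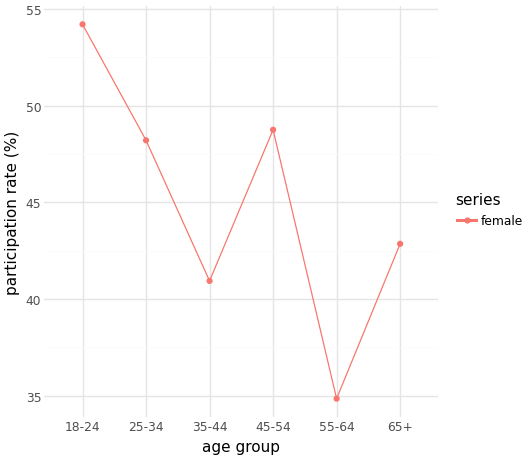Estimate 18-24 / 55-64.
18-24 ≈ 54, 55-64 ≈ 34; 54/34 ≈ 1.59.

≈ 1.59×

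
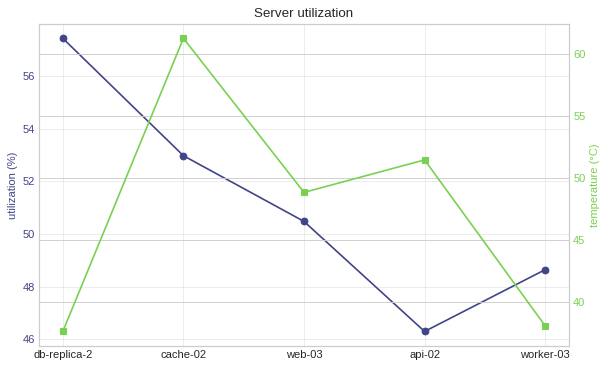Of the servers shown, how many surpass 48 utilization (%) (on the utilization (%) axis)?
Above 48: db-replica-2, cache-02, web-03, worker-03.

4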